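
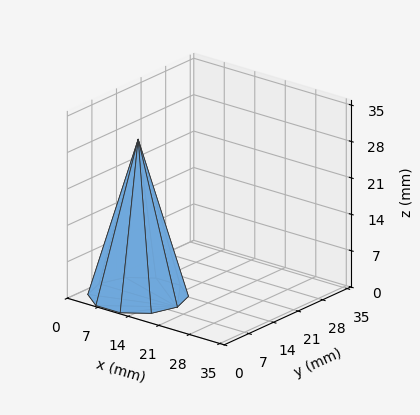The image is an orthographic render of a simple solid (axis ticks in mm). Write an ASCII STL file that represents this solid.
Reading the render: the shape is a regular 10-sided pyramid, base circumscribed radius ≈ 9 mm, apex at z ≈ 30 mm (dimensions read to the nearest mm from the axis ticks). For the STL, each face is triangulated and given an outward normal.

solid part
  facet normal 0.0000 0.0000 -1.0000
    outer loop
      vertex 11.781 17.560 0.000
      vertex 16.281 14.290 0.000
      vertex 18.000 9.000 0.000
    endloop
  endfacet
  facet normal 0.0000 0.0000 -1.0000
    outer loop
      vertex 6.219 17.560 0.000
      vertex 11.781 17.560 0.000
      vertex 18.000 9.000 0.000
    endloop
  endfacet
  facet normal 0.0000 0.0000 -1.0000
    outer loop
      vertex 1.719 14.290 0.000
      vertex 6.219 17.560 0.000
      vertex 18.000 9.000 0.000
    endloop
  endfacet
  facet normal 0.0000 0.0000 -1.0000
    outer loop
      vertex 0.000 9.000 0.000
      vertex 1.719 14.290 0.000
      vertex 18.000 9.000 0.000
    endloop
  endfacet
  facet normal 0.0000 0.0000 -1.0000
    outer loop
      vertex 1.719 3.710 0.000
      vertex 0.000 9.000 0.000
      vertex 18.000 9.000 0.000
    endloop
  endfacet
  facet normal 0.0000 0.0000 -1.0000
    outer loop
      vertex 6.219 0.440 0.000
      vertex 1.719 3.710 0.000
      vertex 18.000 9.000 0.000
    endloop
  endfacet
  facet normal 0.0000 0.0000 -1.0000
    outer loop
      vertex 11.781 0.440 0.000
      vertex 6.219 0.440 0.000
      vertex 18.000 9.000 0.000
    endloop
  endfacet
  facet normal 0.0000 0.0000 -1.0000
    outer loop
      vertex 16.281 3.710 0.000
      vertex 11.781 0.440 0.000
      vertex 18.000 9.000 0.000
    endloop
  endfacet
  facet normal 0.9146 0.2972 0.2744
    outer loop
      vertex 18.000 9.000 0.000
      vertex 16.281 14.290 0.000
      vertex 9.000 9.000 30.000
    endloop
  endfacet
  facet normal 0.5653 0.7779 0.2744
    outer loop
      vertex 16.281 14.290 0.000
      vertex 11.781 17.560 0.000
      vertex 9.000 9.000 30.000
    endloop
  endfacet
  facet normal 0.0000 0.9616 0.2744
    outer loop
      vertex 11.781 17.560 0.000
      vertex 6.219 17.560 0.000
      vertex 9.000 9.000 30.000
    endloop
  endfacet
  facet normal -0.5653 0.7779 0.2744
    outer loop
      vertex 6.219 17.560 0.000
      vertex 1.719 14.290 0.000
      vertex 9.000 9.000 30.000
    endloop
  endfacet
  facet normal -0.9146 0.2972 0.2744
    outer loop
      vertex 1.719 14.290 0.000
      vertex 0.000 9.000 0.000
      vertex 9.000 9.000 30.000
    endloop
  endfacet
  facet normal -0.9146 -0.2972 0.2744
    outer loop
      vertex 0.000 9.000 0.000
      vertex 1.719 3.710 0.000
      vertex 9.000 9.000 30.000
    endloop
  endfacet
  facet normal -0.5653 -0.7779 0.2744
    outer loop
      vertex 1.719 3.710 0.000
      vertex 6.219 0.440 0.000
      vertex 9.000 9.000 30.000
    endloop
  endfacet
  facet normal 0.0000 -0.9616 0.2744
    outer loop
      vertex 6.219 0.440 0.000
      vertex 11.781 0.440 0.000
      vertex 9.000 9.000 30.000
    endloop
  endfacet
  facet normal 0.5653 -0.7779 0.2744
    outer loop
      vertex 11.781 0.440 0.000
      vertex 16.281 3.710 0.000
      vertex 9.000 9.000 30.000
    endloop
  endfacet
  facet normal 0.9146 -0.2972 0.2744
    outer loop
      vertex 16.281 3.710 0.000
      vertex 18.000 9.000 0.000
      vertex 9.000 9.000 30.000
    endloop
  endfacet
endsolid part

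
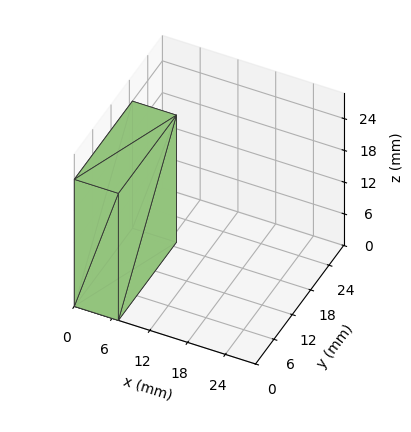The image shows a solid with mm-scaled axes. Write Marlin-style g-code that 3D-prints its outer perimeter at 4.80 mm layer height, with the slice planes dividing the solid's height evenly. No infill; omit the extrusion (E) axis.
Reading the render: the shape is a rectangular box, roughly 7 × 19 mm footprint and 24 mm tall (dimensions read to the nearest mm from the axis ticks). For the g-code, the solid's height is divided into equal slices at the stated Δz and each level perimeter traced with G1 moves after a G0 lift.

; perimeter-only toolpath
G21 ; units = mm
G90 ; absolute positioning
G28 ; home
; layer 1
G0 Z4.80
G0 X0.00 Y0.00
G1 X7.00 Y0.00
G1 X7.00 Y19.00
G1 X0.00 Y19.00
G1 X0.00 Y0.00
; layer 2
G0 Z9.60
G0 X0.00 Y0.00
G1 X7.00 Y0.00
G1 X7.00 Y19.00
G1 X0.00 Y19.00
G1 X0.00 Y0.00
; layer 3
G0 Z14.40
G0 X0.00 Y0.00
G1 X7.00 Y0.00
G1 X7.00 Y19.00
G1 X0.00 Y19.00
G1 X0.00 Y0.00
; layer 4
G0 Z19.20
G0 X0.00 Y0.00
G1 X7.00 Y0.00
G1 X7.00 Y19.00
G1 X0.00 Y19.00
G1 X0.00 Y0.00
; layer 5
G0 Z24.00
G0 X0.00 Y0.00
G1 X7.00 Y0.00
G1 X7.00 Y19.00
G1 X0.00 Y19.00
G1 X0.00 Y0.00
M2 ; end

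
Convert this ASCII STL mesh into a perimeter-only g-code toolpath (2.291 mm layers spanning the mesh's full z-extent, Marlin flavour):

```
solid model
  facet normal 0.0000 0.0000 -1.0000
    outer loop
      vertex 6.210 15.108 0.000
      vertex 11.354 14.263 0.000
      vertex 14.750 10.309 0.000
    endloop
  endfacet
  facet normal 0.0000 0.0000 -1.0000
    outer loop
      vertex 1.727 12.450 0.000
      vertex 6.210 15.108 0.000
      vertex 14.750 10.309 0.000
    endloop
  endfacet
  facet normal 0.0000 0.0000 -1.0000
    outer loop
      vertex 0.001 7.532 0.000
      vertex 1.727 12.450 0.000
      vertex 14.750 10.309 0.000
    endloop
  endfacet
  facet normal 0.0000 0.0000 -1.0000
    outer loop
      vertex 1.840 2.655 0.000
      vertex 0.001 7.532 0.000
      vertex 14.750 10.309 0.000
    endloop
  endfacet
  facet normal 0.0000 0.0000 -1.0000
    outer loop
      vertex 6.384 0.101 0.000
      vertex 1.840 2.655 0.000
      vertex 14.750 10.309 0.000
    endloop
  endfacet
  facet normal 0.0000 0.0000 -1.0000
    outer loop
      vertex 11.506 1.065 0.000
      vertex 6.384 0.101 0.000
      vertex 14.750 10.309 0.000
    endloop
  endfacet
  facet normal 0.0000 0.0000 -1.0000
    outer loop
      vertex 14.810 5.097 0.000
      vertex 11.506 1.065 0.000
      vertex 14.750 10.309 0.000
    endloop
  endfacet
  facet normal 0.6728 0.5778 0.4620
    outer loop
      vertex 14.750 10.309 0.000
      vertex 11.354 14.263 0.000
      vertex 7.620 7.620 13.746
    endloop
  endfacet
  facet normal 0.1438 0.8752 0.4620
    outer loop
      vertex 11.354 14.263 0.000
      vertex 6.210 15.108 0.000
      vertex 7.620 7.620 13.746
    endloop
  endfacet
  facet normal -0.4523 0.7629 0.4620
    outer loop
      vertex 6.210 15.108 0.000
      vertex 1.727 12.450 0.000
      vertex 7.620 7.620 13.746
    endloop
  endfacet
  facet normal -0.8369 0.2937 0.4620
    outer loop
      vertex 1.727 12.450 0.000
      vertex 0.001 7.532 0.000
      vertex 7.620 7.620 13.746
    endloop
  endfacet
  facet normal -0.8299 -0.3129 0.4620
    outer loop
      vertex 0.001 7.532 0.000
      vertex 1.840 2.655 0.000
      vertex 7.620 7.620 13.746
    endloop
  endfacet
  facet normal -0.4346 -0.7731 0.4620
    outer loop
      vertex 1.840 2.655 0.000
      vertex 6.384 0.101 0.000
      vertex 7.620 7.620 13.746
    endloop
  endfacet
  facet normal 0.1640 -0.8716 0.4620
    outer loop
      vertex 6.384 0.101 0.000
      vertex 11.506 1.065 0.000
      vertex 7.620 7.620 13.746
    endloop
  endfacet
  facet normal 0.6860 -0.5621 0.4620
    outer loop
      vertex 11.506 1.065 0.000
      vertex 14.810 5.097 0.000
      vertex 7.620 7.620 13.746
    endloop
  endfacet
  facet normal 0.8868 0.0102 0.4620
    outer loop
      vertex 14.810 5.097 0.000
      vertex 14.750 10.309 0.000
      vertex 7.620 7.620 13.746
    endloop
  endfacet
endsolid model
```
; perimeter-only toolpath
G21 ; units = mm
G90 ; absolute positioning
G28 ; home
; layer 1
G0 Z2.291
G0 X13.562 Y9.861
G1 X10.732 Y13.156
G1 X6.445 Y13.860
G1 X2.709 Y11.645
G1 X1.271 Y7.547
G1 X2.803 Y3.482
G1 X6.590 Y1.354
G1 X10.858 Y2.157
G1 X13.612 Y5.518
G1 X13.562 Y9.861
; layer 2
G0 Z4.582
G0 X12.373 Y9.413
G1 X10.109 Y12.049
G1 X6.680 Y12.612
G1 X3.691 Y10.840
G1 X2.541 Y7.561
G1 X3.767 Y4.310
G1 X6.796 Y2.607
G1 X10.211 Y3.250
G1 X12.413 Y5.938
G1 X12.373 Y9.413
; layer 3
G0 Z6.873
G0 X11.185 Y8.964
G1 X9.487 Y10.941
G1 X6.915 Y11.364
G1 X4.673 Y10.035
G1 X3.811 Y7.576
G1 X4.730 Y5.138
G1 X7.002 Y3.861
G1 X9.563 Y4.343
G1 X11.215 Y6.359
G1 X11.185 Y8.964
; layer 4
G0 Z9.164
G0 X9.997 Y8.516
G1 X8.865 Y9.834
G1 X7.150 Y10.116
G1 X5.656 Y9.230
G1 X5.080 Y7.591
G1 X5.693 Y5.965
G1 X7.208 Y5.114
G1 X8.915 Y5.435
G1 X10.017 Y6.779
G1 X9.997 Y8.516
; layer 5
G0 Z11.455
G0 X8.808 Y8.068
G1 X8.242 Y8.727
G1 X7.385 Y8.868
G1 X6.638 Y8.425
G1 X6.350 Y7.605
G1 X6.657 Y6.792
G1 X7.414 Y6.367
G1 X8.268 Y6.527
G1 X8.818 Y7.200
G1 X8.808 Y8.068
M2 ; end

The solid is a regular 9-sided pyramid, base circumscribed radius ≈ 7.62 mm, apex at z ≈ 13.7 mm. Slicing at Δz = 2.291 mm — 6 equal slices spanning the solid's height, so layer i sits at z = i·h/6 — gives 5 non-empty perimeters. Each is a 9-segment closed polygon; G0 lifts to the layer z and rapids to the start vertex, then G1 traces the edges. The cross-section shrinks linearly with z (the slice at the apex is degenerate and omitted).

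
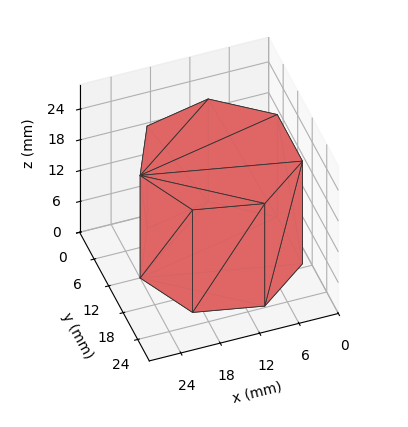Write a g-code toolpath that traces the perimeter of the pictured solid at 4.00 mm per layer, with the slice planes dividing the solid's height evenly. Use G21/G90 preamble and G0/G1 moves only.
Reading the render: the shape is a regular 7-sided prism (a cylinder approximated with 7 flat sides), circumscribed radius ≈ 12 mm, height ≈ 20 mm (dimensions read to the nearest mm from the axis ticks). For the g-code, the solid's height is divided into equal slices at the stated Δz and each level perimeter traced with G1 moves after a G0 lift.

; perimeter-only toolpath
G21 ; units = mm
G90 ; absolute positioning
G28 ; home
; layer 1
G0 Z4.00
G0 X24.00 Y12.00
G1 X19.48 Y21.38
G1 X9.33 Y23.70
G1 X1.19 Y17.21
G1 X1.19 Y6.79
G1 X9.33 Y0.30
G1 X19.48 Y2.62
G1 X24.00 Y12.00
; layer 2
G0 Z8.00
G0 X24.00 Y12.00
G1 X19.48 Y21.38
G1 X9.33 Y23.70
G1 X1.19 Y17.21
G1 X1.19 Y6.79
G1 X9.33 Y0.30
G1 X19.48 Y2.62
G1 X24.00 Y12.00
; layer 3
G0 Z12.00
G0 X24.00 Y12.00
G1 X19.48 Y21.38
G1 X9.33 Y23.70
G1 X1.19 Y17.21
G1 X1.19 Y6.79
G1 X9.33 Y0.30
G1 X19.48 Y2.62
G1 X24.00 Y12.00
; layer 4
G0 Z16.00
G0 X24.00 Y12.00
G1 X19.48 Y21.38
G1 X9.33 Y23.70
G1 X1.19 Y17.21
G1 X1.19 Y6.79
G1 X9.33 Y0.30
G1 X19.48 Y2.62
G1 X24.00 Y12.00
; layer 5
G0 Z20.00
G0 X24.00 Y12.00
G1 X19.48 Y21.38
G1 X9.33 Y23.70
G1 X1.19 Y17.21
G1 X1.19 Y6.79
G1 X9.33 Y0.30
G1 X19.48 Y2.62
G1 X24.00 Y12.00
M2 ; end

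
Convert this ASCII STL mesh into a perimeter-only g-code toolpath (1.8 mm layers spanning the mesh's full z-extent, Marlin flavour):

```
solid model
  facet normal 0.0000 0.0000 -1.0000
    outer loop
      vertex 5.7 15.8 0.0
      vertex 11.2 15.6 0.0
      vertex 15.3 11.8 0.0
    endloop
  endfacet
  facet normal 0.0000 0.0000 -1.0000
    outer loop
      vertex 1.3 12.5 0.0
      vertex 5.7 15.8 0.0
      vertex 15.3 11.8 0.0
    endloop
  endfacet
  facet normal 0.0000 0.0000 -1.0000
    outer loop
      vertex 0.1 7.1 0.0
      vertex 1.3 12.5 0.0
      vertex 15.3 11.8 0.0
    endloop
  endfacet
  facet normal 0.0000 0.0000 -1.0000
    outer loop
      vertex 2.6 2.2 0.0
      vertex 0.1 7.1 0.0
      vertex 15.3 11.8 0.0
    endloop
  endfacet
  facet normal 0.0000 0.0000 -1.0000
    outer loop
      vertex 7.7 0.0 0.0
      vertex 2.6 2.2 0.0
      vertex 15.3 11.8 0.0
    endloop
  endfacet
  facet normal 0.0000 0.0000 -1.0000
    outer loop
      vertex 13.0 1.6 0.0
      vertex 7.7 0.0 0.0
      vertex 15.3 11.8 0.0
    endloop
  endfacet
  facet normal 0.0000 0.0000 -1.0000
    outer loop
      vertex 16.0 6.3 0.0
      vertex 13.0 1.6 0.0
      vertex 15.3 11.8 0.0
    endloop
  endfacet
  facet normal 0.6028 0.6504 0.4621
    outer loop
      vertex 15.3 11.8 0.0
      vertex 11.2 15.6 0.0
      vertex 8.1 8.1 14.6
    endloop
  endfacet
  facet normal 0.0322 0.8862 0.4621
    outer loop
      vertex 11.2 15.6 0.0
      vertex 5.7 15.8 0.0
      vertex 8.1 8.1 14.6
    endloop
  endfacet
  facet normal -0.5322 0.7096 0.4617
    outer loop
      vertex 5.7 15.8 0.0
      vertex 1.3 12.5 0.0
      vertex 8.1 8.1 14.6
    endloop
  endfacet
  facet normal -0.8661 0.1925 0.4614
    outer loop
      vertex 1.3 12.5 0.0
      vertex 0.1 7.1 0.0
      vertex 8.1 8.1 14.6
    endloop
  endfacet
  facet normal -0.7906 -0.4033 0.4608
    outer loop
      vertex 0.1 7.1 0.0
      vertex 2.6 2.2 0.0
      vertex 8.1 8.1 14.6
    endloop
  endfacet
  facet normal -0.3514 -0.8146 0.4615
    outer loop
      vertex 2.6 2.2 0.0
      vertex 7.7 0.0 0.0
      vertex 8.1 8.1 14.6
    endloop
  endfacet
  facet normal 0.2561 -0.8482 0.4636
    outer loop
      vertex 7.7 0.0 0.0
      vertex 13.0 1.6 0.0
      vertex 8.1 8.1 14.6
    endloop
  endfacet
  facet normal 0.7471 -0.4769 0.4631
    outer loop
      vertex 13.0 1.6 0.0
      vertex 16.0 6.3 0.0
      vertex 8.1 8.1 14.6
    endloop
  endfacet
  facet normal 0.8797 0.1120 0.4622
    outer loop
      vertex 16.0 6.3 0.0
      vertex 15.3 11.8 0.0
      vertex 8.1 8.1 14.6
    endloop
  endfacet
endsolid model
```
; perimeter-only toolpath
G21 ; units = mm
G90 ; absolute positioning
G28 ; home
; layer 1
G0 Z1.8
G0 X14.4 Y11.3
G1 X10.8 Y14.7
G1 X6.0 Y14.8
G1 X2.1 Y11.9
G1 X1.1 Y7.2
G1 X3.3 Y2.9
G1 X7.8 Y1.0
G1 X12.4 Y2.4
G1 X15.0 Y6.5
G1 X14.4 Y11.3
; layer 2
G0 Z3.6
G0 X13.5 Y10.9
G1 X10.4 Y13.7
G1 X6.3 Y13.9
G1 X3.0 Y11.4
G1 X2.1 Y7.3
G1 X4.0 Y3.7
G1 X7.8 Y2.0
G1 X11.8 Y3.2
G1 X14.0 Y6.8
G1 X13.5 Y10.9
; layer 3
G0 Z5.5
G0 X12.6 Y10.4
G1 X10.0 Y12.8
G1 X6.6 Y12.9
G1 X3.8 Y10.8
G1 X3.1 Y7.5
G1 X4.7 Y4.4
G1 X7.8 Y3.0
G1 X11.2 Y4.0
G1 X13.0 Y7.0
G1 X12.6 Y10.4
; layer 4
G0 Z7.3
G0 X11.7 Y9.9
G1 X9.6 Y11.8
G1 X6.9 Y11.9
G1 X4.7 Y10.3
G1 X4.1 Y7.6
G1 X5.3 Y5.2
G1 X7.9 Y4.0
G1 X10.6 Y4.8
G1 X12.1 Y7.2
G1 X11.7 Y9.9
; layer 5
G0 Z9.1
G0 X10.8 Y9.5
G1 X9.3 Y10.9
G1 X7.2 Y11.0
G1 X5.5 Y9.8
G1 X5.1 Y7.7
G1 X6.0 Y5.9
G1 X8.0 Y5.1
G1 X9.9 Y5.7
G1 X11.1 Y7.4
G1 X10.8 Y9.5
; layer 6
G0 Z10.9
G0 X9.9 Y9.0
G1 X8.9 Y10.0
G1 X7.5 Y10.0
G1 X6.4 Y9.2
G1 X6.1 Y7.8
G1 X6.7 Y6.6
G1 X8.0 Y6.1
G1 X9.3 Y6.5
G1 X10.1 Y7.6
G1 X9.9 Y9.0
; layer 7
G0 Z12.8
G0 X9.0 Y8.6
G1 X8.5 Y9.0
G1 X7.8 Y9.1
G1 X7.2 Y8.6
G1 X7.1 Y8.0
G1 X7.4 Y7.4
G1 X8.0 Y7.1
G1 X8.7 Y7.3
G1 X9.1 Y7.9
G1 X9.0 Y8.6
M2 ; end

The solid is a regular 9-sided pyramid, base circumscribed radius ≈ 8.1 mm, apex at z ≈ 14.6 mm. Slicing at Δz = 1.8 mm — 8 equal slices spanning the solid's height, so layer i sits at z = i·h/8 — gives 7 non-empty perimeters. Each is a 9-segment closed polygon; G0 lifts to the layer z and rapids to the start vertex, then G1 traces the edges. The cross-section shrinks linearly with z (the slice at the apex is degenerate and omitted).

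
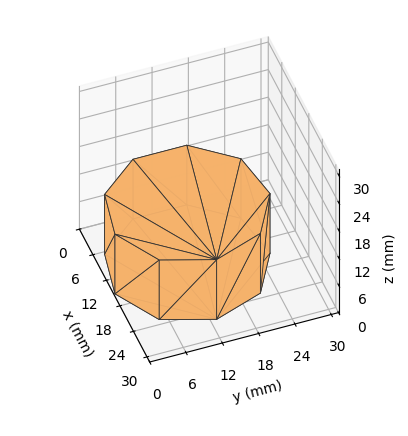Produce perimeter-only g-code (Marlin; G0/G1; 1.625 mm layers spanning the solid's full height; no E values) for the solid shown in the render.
Reading the render: the shape is a regular 9-sided prism (a cylinder approximated with 9 flat sides), circumscribed radius ≈ 13 mm, height ≈ 13 mm (dimensions read to the nearest mm from the axis ticks). For the g-code, the solid's height is divided into equal slices at the stated Δz and each level perimeter traced with G1 moves after a G0 lift.

; perimeter-only toolpath
G21 ; units = mm
G90 ; absolute positioning
G28 ; home
; layer 1
G0 Z1.625
G0 X26.000 Y13.000
G1 X22.959 Y21.356
G1 X15.257 Y25.803
G1 X6.500 Y24.258
G1 X0.784 Y17.446
G1 X0.784 Y8.554
G1 X6.500 Y1.742
G1 X15.257 Y0.197
G1 X22.959 Y4.644
G1 X26.000 Y13.000
; layer 2
G0 Z3.250
G0 X26.000 Y13.000
G1 X22.959 Y21.356
G1 X15.257 Y25.803
G1 X6.500 Y24.258
G1 X0.784 Y17.446
G1 X0.784 Y8.554
G1 X6.500 Y1.742
G1 X15.257 Y0.197
G1 X22.959 Y4.644
G1 X26.000 Y13.000
; layer 3
G0 Z4.875
G0 X26.000 Y13.000
G1 X22.959 Y21.356
G1 X15.257 Y25.803
G1 X6.500 Y24.258
G1 X0.784 Y17.446
G1 X0.784 Y8.554
G1 X6.500 Y1.742
G1 X15.257 Y0.197
G1 X22.959 Y4.644
G1 X26.000 Y13.000
; layer 4
G0 Z6.500
G0 X26.000 Y13.000
G1 X22.959 Y21.356
G1 X15.257 Y25.803
G1 X6.500 Y24.258
G1 X0.784 Y17.446
G1 X0.784 Y8.554
G1 X6.500 Y1.742
G1 X15.257 Y0.197
G1 X22.959 Y4.644
G1 X26.000 Y13.000
; layer 5
G0 Z8.125
G0 X26.000 Y13.000
G1 X22.959 Y21.356
G1 X15.257 Y25.803
G1 X6.500 Y24.258
G1 X0.784 Y17.446
G1 X0.784 Y8.554
G1 X6.500 Y1.742
G1 X15.257 Y0.197
G1 X22.959 Y4.644
G1 X26.000 Y13.000
; layer 6
G0 Z9.750
G0 X26.000 Y13.000
G1 X22.959 Y21.356
G1 X15.257 Y25.803
G1 X6.500 Y24.258
G1 X0.784 Y17.446
G1 X0.784 Y8.554
G1 X6.500 Y1.742
G1 X15.257 Y0.197
G1 X22.959 Y4.644
G1 X26.000 Y13.000
; layer 7
G0 Z11.375
G0 X26.000 Y13.000
G1 X22.959 Y21.356
G1 X15.257 Y25.803
G1 X6.500 Y24.258
G1 X0.784 Y17.446
G1 X0.784 Y8.554
G1 X6.500 Y1.742
G1 X15.257 Y0.197
G1 X22.959 Y4.644
G1 X26.000 Y13.000
; layer 8
G0 Z13.000
G0 X26.000 Y13.000
G1 X22.959 Y21.356
G1 X15.257 Y25.803
G1 X6.500 Y24.258
G1 X0.784 Y17.446
G1 X0.784 Y8.554
G1 X6.500 Y1.742
G1 X15.257 Y0.197
G1 X22.959 Y4.644
G1 X26.000 Y13.000
M2 ; end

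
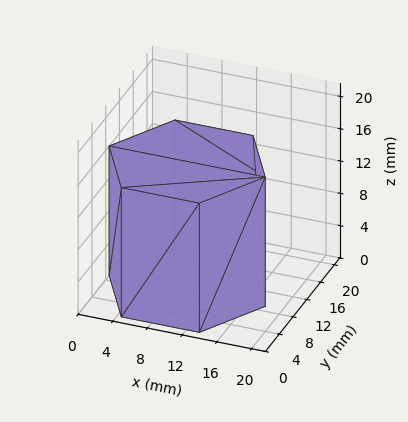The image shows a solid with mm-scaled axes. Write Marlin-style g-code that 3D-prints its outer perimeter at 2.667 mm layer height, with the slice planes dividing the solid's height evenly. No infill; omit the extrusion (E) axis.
Reading the render: the shape is a regular 6-sided prism (a cylinder approximated with 6 flat sides), circumscribed radius ≈ 9 mm, height ≈ 16 mm (dimensions read to the nearest mm from the axis ticks). For the g-code, the solid's height is divided into equal slices at the stated Δz and each level perimeter traced with G1 moves after a G0 lift.

; perimeter-only toolpath
G21 ; units = mm
G90 ; absolute positioning
G28 ; home
; layer 1
G0 Z2.667
G0 X18.000 Y9.000
G1 X13.500 Y16.794
G1 X4.500 Y16.794
G1 X0.000 Y9.000
G1 X4.500 Y1.206
G1 X13.500 Y1.206
G1 X18.000 Y9.000
; layer 2
G0 Z5.333
G0 X18.000 Y9.000
G1 X13.500 Y16.794
G1 X4.500 Y16.794
G1 X0.000 Y9.000
G1 X4.500 Y1.206
G1 X13.500 Y1.206
G1 X18.000 Y9.000
; layer 3
G0 Z8.000
G0 X18.000 Y9.000
G1 X13.500 Y16.794
G1 X4.500 Y16.794
G1 X0.000 Y9.000
G1 X4.500 Y1.206
G1 X13.500 Y1.206
G1 X18.000 Y9.000
; layer 4
G0 Z10.667
G0 X18.000 Y9.000
G1 X13.500 Y16.794
G1 X4.500 Y16.794
G1 X0.000 Y9.000
G1 X4.500 Y1.206
G1 X13.500 Y1.206
G1 X18.000 Y9.000
; layer 5
G0 Z13.333
G0 X18.000 Y9.000
G1 X13.500 Y16.794
G1 X4.500 Y16.794
G1 X0.000 Y9.000
G1 X4.500 Y1.206
G1 X13.500 Y1.206
G1 X18.000 Y9.000
; layer 6
G0 Z16.000
G0 X18.000 Y9.000
G1 X13.500 Y16.794
G1 X4.500 Y16.794
G1 X0.000 Y9.000
G1 X4.500 Y1.206
G1 X13.500 Y1.206
G1 X18.000 Y9.000
M2 ; end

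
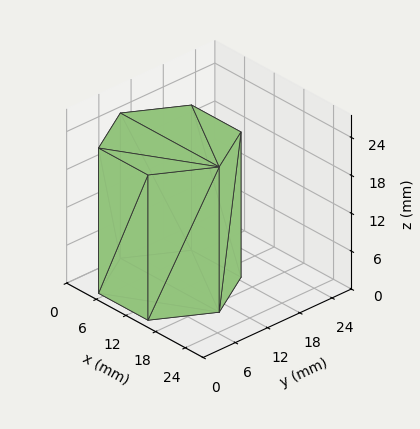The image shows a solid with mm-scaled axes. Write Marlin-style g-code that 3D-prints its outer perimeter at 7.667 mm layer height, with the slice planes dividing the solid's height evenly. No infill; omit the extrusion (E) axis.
Reading the render: the shape is a regular 6-sided prism (a cylinder approximated with 6 flat sides), circumscribed radius ≈ 10 mm, height ≈ 23 mm (dimensions read to the nearest mm from the axis ticks). For the g-code, the solid's height is divided into equal slices at the stated Δz and each level perimeter traced with G1 moves after a G0 lift.

; perimeter-only toolpath
G21 ; units = mm
G90 ; absolute positioning
G28 ; home
; layer 1
G0 Z7.667
G0 X20.000 Y10.000
G1 X15.000 Y18.660
G1 X5.000 Y18.660
G1 X0.000 Y10.000
G1 X5.000 Y1.340
G1 X15.000 Y1.340
G1 X20.000 Y10.000
; layer 2
G0 Z15.333
G0 X20.000 Y10.000
G1 X15.000 Y18.660
G1 X5.000 Y18.660
G1 X0.000 Y10.000
G1 X5.000 Y1.340
G1 X15.000 Y1.340
G1 X20.000 Y10.000
; layer 3
G0 Z23.000
G0 X20.000 Y10.000
G1 X15.000 Y18.660
G1 X5.000 Y18.660
G1 X0.000 Y10.000
G1 X5.000 Y1.340
G1 X15.000 Y1.340
G1 X20.000 Y10.000
M2 ; end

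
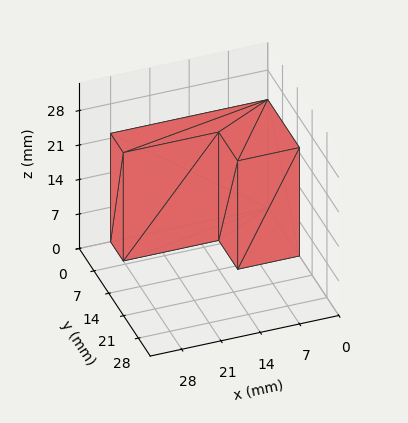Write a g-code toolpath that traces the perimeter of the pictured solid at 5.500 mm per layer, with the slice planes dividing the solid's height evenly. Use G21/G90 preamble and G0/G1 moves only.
Reading the render: the shape is an L-shaped prism: outer 28 × 15 mm, arm thicknesses ≈ 6 mm (horizontal) and 11 mm (vertical), extruded 22 mm in z (dimensions read to the nearest mm from the axis ticks). For the g-code, the solid's height is divided into equal slices at the stated Δz and each level perimeter traced with G1 moves after a G0 lift.

; perimeter-only toolpath
G21 ; units = mm
G90 ; absolute positioning
G28 ; home
; layer 1
G0 Z5.500
G0 X0.000 Y0.000
G1 X28.000 Y0.000
G1 X28.000 Y6.000
G1 X11.000 Y6.000
G1 X11.000 Y15.000
G1 X0.000 Y15.000
G1 X0.000 Y0.000
; layer 2
G0 Z11.000
G0 X0.000 Y0.000
G1 X28.000 Y0.000
G1 X28.000 Y6.000
G1 X11.000 Y6.000
G1 X11.000 Y15.000
G1 X0.000 Y15.000
G1 X0.000 Y0.000
; layer 3
G0 Z16.500
G0 X0.000 Y0.000
G1 X28.000 Y0.000
G1 X28.000 Y6.000
G1 X11.000 Y6.000
G1 X11.000 Y15.000
G1 X0.000 Y15.000
G1 X0.000 Y0.000
; layer 4
G0 Z22.000
G0 X0.000 Y0.000
G1 X28.000 Y0.000
G1 X28.000 Y6.000
G1 X11.000 Y6.000
G1 X11.000 Y15.000
G1 X0.000 Y15.000
G1 X0.000 Y0.000
M2 ; end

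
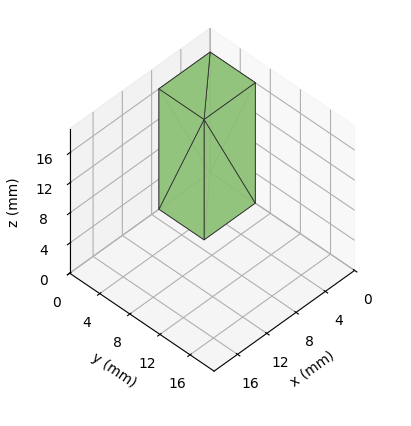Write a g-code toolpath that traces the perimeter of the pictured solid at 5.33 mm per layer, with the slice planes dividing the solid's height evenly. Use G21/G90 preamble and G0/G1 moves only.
Reading the render: the shape is a rectangular box, roughly 7 × 6 mm footprint and 16 mm tall (dimensions read to the nearest mm from the axis ticks). For the g-code, the solid's height is divided into equal slices at the stated Δz and each level perimeter traced with G1 moves after a G0 lift.

; perimeter-only toolpath
G21 ; units = mm
G90 ; absolute positioning
G28 ; home
; layer 1
G0 Z5.33
G0 X0.00 Y0.00
G1 X7.00 Y0.00
G1 X7.00 Y6.00
G1 X0.00 Y6.00
G1 X0.00 Y0.00
; layer 2
G0 Z10.67
G0 X0.00 Y0.00
G1 X7.00 Y0.00
G1 X7.00 Y6.00
G1 X0.00 Y6.00
G1 X0.00 Y0.00
; layer 3
G0 Z16.00
G0 X0.00 Y0.00
G1 X7.00 Y0.00
G1 X7.00 Y6.00
G1 X0.00 Y6.00
G1 X0.00 Y0.00
M2 ; end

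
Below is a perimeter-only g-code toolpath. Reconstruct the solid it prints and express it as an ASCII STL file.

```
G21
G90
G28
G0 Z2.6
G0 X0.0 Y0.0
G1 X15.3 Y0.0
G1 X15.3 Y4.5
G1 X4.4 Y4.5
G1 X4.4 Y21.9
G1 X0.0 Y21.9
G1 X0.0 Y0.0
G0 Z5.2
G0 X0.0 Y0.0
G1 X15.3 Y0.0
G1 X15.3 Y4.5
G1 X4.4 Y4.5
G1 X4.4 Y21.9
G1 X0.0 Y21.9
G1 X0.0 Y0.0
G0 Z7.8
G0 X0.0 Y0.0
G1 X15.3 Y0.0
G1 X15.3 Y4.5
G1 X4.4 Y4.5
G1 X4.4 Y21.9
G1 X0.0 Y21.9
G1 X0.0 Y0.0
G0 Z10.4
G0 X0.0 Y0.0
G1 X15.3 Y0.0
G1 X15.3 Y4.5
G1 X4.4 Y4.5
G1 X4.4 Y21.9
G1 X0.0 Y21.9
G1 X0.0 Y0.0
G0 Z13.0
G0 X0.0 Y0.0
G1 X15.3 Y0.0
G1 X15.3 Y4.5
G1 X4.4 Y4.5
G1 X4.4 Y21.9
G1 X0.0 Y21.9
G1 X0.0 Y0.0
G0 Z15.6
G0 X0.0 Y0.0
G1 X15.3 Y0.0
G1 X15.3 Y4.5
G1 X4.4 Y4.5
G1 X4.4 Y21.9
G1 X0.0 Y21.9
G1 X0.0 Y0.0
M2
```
solid part
  facet normal 0.0000 0.0000 -1.0000
    outer loop
      vertex 15.3 4.5 0.0
      vertex 15.3 0.0 0.0
      vertex 0.0 0.0 0.0
    endloop
  endfacet
  facet normal 0.0000 0.0000 -1.0000
    outer loop
      vertex 4.4 4.5 0.0
      vertex 15.3 4.5 0.0
      vertex 0.0 0.0 0.0
    endloop
  endfacet
  facet normal 0.0000 0.0000 -1.0000
    outer loop
      vertex 4.4 21.9 0.0
      vertex 4.4 4.5 0.0
      vertex 0.0 0.0 0.0
    endloop
  endfacet
  facet normal 0.0000 0.0000 -1.0000
    outer loop
      vertex 0.0 21.9 0.0
      vertex 4.4 21.9 0.0
      vertex 0.0 0.0 0.0
    endloop
  endfacet
  facet normal 0.0000 0.0000 1.0000
    outer loop
      vertex 0.0 0.0 15.6
      vertex 15.3 0.0 15.6
      vertex 15.3 4.5 15.6
    endloop
  endfacet
  facet normal 0.0000 0.0000 1.0000
    outer loop
      vertex 0.0 0.0 15.6
      vertex 15.3 4.5 15.6
      vertex 4.4 4.5 15.6
    endloop
  endfacet
  facet normal 0.0000 0.0000 1.0000
    outer loop
      vertex 0.0 0.0 15.6
      vertex 4.4 4.5 15.6
      vertex 4.4 21.9 15.6
    endloop
  endfacet
  facet normal 0.0000 0.0000 1.0000
    outer loop
      vertex 0.0 0.0 15.6
      vertex 4.4 21.9 15.6
      vertex 0.0 21.9 15.6
    endloop
  endfacet
  facet normal 0.0000 -1.0000 0.0000
    outer loop
      vertex 0.0 0.0 0.0
      vertex 15.3 0.0 0.0
      vertex 15.3 0.0 15.6
    endloop
  endfacet
  facet normal 0.0000 -1.0000 0.0000
    outer loop
      vertex 0.0 0.0 0.0
      vertex 15.3 0.0 15.6
      vertex 0.0 0.0 15.6
    endloop
  endfacet
  facet normal 1.0000 0.0000 0.0000
    outer loop
      vertex 15.3 0.0 0.0
      vertex 15.3 4.5 0.0
      vertex 15.3 4.5 15.6
    endloop
  endfacet
  facet normal 1.0000 0.0000 0.0000
    outer loop
      vertex 15.3 0.0 0.0
      vertex 15.3 4.5 15.6
      vertex 15.3 0.0 15.6
    endloop
  endfacet
  facet normal 0.0000 1.0000 0.0000
    outer loop
      vertex 15.3 4.5 0.0
      vertex 4.4 4.5 0.0
      vertex 4.4 4.5 15.6
    endloop
  endfacet
  facet normal 0.0000 1.0000 0.0000
    outer loop
      vertex 15.3 4.5 0.0
      vertex 4.4 4.5 15.6
      vertex 15.3 4.5 15.6
    endloop
  endfacet
  facet normal 1.0000 0.0000 0.0000
    outer loop
      vertex 4.4 4.5 0.0
      vertex 4.4 21.9 0.0
      vertex 4.4 21.9 15.6
    endloop
  endfacet
  facet normal 1.0000 0.0000 0.0000
    outer loop
      vertex 4.4 4.5 0.0
      vertex 4.4 21.9 15.6
      vertex 4.4 4.5 15.6
    endloop
  endfacet
  facet normal 0.0000 1.0000 0.0000
    outer loop
      vertex 4.4 21.9 0.0
      vertex 0.0 21.9 0.0
      vertex 0.0 21.9 15.6
    endloop
  endfacet
  facet normal 0.0000 1.0000 0.0000
    outer loop
      vertex 4.4 21.9 0.0
      vertex 0.0 21.9 15.6
      vertex 4.4 21.9 15.6
    endloop
  endfacet
  facet normal -1.0000 0.0000 0.0000
    outer loop
      vertex 0.0 21.9 0.0
      vertex 0.0 0.0 0.0
      vertex 0.0 0.0 15.6
    endloop
  endfacet
  facet normal -1.0000 0.0000 0.0000
    outer loop
      vertex 0.0 21.9 0.0
      vertex 0.0 0.0 15.6
      vertex 0.0 21.9 15.6
    endloop
  endfacet
endsolid part

The G0 Z moves step by Δz≈2.6 mm. Every layer's G1 loop is the same polygon, so the solid is a straight extrusion of it from z=0 to z≈15.6. Closing with flat bottom and top caps and triangulating gives 20 facets — an L-shaped prism: outer 15.3 × 21.9 mm, arm thicknesses ≈ 4.5 mm (horizontal) and 4.4 mm (vertical), extruded 15.6 mm in z.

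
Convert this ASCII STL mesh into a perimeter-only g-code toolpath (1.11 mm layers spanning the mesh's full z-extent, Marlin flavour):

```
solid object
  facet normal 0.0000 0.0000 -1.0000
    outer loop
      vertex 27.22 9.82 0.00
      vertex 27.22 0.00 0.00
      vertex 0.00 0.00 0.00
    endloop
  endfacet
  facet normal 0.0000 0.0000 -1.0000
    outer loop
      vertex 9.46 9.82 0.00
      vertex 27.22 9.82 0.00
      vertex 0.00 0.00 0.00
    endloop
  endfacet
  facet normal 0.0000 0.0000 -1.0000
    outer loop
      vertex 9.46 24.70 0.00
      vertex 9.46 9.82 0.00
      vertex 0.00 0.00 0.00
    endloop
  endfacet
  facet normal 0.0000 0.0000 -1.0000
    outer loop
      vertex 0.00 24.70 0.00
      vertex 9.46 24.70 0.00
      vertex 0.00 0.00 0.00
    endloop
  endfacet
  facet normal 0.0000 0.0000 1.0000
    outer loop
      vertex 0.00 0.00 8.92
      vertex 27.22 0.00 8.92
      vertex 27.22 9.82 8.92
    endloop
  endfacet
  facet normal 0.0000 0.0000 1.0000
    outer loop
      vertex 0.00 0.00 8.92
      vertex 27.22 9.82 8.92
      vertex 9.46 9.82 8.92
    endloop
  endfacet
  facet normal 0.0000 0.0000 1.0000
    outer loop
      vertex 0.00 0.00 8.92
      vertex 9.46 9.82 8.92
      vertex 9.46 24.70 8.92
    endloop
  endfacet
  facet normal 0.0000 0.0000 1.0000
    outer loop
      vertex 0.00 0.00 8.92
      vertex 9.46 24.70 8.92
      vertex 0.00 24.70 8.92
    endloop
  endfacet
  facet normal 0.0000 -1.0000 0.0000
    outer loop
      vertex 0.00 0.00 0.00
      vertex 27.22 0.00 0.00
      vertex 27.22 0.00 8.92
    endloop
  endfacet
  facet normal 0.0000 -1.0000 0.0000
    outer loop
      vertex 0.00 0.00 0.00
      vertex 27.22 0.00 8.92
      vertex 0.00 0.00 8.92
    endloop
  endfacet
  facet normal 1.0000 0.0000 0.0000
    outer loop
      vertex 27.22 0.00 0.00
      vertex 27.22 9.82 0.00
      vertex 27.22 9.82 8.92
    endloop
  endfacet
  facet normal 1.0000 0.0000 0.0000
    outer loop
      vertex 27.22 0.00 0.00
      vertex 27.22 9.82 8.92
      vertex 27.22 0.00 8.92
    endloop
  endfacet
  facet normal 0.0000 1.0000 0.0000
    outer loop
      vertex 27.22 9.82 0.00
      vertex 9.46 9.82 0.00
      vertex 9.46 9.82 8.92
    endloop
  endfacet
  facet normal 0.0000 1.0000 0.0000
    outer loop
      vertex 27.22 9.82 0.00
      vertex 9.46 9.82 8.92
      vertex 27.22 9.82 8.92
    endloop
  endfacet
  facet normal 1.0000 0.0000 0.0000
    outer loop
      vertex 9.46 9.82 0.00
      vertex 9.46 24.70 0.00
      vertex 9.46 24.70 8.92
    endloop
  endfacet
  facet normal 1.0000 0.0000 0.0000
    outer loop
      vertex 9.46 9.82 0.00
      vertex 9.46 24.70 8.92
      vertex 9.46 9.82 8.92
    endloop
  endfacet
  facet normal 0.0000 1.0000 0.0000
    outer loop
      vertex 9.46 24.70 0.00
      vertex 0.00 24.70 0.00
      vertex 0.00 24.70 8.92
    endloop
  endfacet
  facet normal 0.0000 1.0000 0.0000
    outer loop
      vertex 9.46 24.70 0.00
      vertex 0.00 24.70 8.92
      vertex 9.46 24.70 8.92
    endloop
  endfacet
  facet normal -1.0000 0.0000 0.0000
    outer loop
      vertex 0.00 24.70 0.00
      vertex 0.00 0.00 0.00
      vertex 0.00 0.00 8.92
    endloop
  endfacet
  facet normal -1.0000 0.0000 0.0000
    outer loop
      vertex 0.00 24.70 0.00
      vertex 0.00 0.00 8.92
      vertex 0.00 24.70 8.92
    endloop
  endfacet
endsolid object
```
; perimeter-only toolpath
G21 ; units = mm
G90 ; absolute positioning
G28 ; home
; layer 1
G0 Z1.11
G0 X0.00 Y0.00
G1 X27.22 Y0.00
G1 X27.22 Y9.82
G1 X9.46 Y9.82
G1 X9.46 Y24.70
G1 X0.00 Y24.70
G1 X0.00 Y0.00
; layer 2
G0 Z2.23
G0 X0.00 Y0.00
G1 X27.22 Y0.00
G1 X27.22 Y9.82
G1 X9.46 Y9.82
G1 X9.46 Y24.70
G1 X0.00 Y24.70
G1 X0.00 Y0.00
; layer 3
G0 Z3.34
G0 X0.00 Y0.00
G1 X27.22 Y0.00
G1 X27.22 Y9.82
G1 X9.46 Y9.82
G1 X9.46 Y24.70
G1 X0.00 Y24.70
G1 X0.00 Y0.00
; layer 4
G0 Z4.46
G0 X0.00 Y0.00
G1 X27.22 Y0.00
G1 X27.22 Y9.82
G1 X9.46 Y9.82
G1 X9.46 Y24.70
G1 X0.00 Y24.70
G1 X0.00 Y0.00
; layer 5
G0 Z5.58
G0 X0.00 Y0.00
G1 X27.22 Y0.00
G1 X27.22 Y9.82
G1 X9.46 Y9.82
G1 X9.46 Y24.70
G1 X0.00 Y24.70
G1 X0.00 Y0.00
; layer 6
G0 Z6.69
G0 X0.00 Y0.00
G1 X27.22 Y0.00
G1 X27.22 Y9.82
G1 X9.46 Y9.82
G1 X9.46 Y24.70
G1 X0.00 Y24.70
G1 X0.00 Y0.00
; layer 7
G0 Z7.80
G0 X0.00 Y0.00
G1 X27.22 Y0.00
G1 X27.22 Y9.82
G1 X9.46 Y9.82
G1 X9.46 Y24.70
G1 X0.00 Y24.70
G1 X0.00 Y0.00
; layer 8
G0 Z8.92
G0 X0.00 Y0.00
G1 X27.22 Y0.00
G1 X27.22 Y9.82
G1 X9.46 Y9.82
G1 X9.46 Y24.70
G1 X0.00 Y24.70
G1 X0.00 Y0.00
M2 ; end

The solid is an L-shaped prism: outer 27.2 × 24.7 mm, arm thicknesses ≈ 9.82 mm (horizontal) and 9.46 mm (vertical), extruded 8.92 mm in z. Slicing at Δz = 1.11 mm — 8 equal slices spanning the solid's height, so layer i sits at z = i·h/8 — gives 8 non-empty perimeters. Each is a 6-segment closed polygon; G0 lifts to the layer z and rapids to the start vertex, then G1 traces the edges.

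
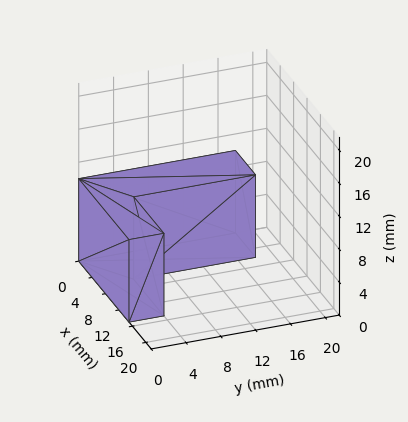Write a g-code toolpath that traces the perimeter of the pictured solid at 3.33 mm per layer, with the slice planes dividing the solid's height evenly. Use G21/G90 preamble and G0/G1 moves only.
Reading the render: the shape is an L-shaped prism: outer 15 × 18 mm, arm thicknesses ≈ 4 mm (horizontal) and 6 mm (vertical), extruded 10 mm in z (dimensions read to the nearest mm from the axis ticks). For the g-code, the solid's height is divided into equal slices at the stated Δz and each level perimeter traced with G1 moves after a G0 lift.

; perimeter-only toolpath
G21 ; units = mm
G90 ; absolute positioning
G28 ; home
; layer 1
G0 Z3.33
G0 X0.00 Y0.00
G1 X15.00 Y0.00
G1 X15.00 Y4.00
G1 X6.00 Y4.00
G1 X6.00 Y18.00
G1 X0.00 Y18.00
G1 X0.00 Y0.00
; layer 2
G0 Z6.67
G0 X0.00 Y0.00
G1 X15.00 Y0.00
G1 X15.00 Y4.00
G1 X6.00 Y4.00
G1 X6.00 Y18.00
G1 X0.00 Y18.00
G1 X0.00 Y0.00
; layer 3
G0 Z10.00
G0 X0.00 Y0.00
G1 X15.00 Y0.00
G1 X15.00 Y4.00
G1 X6.00 Y4.00
G1 X6.00 Y18.00
G1 X0.00 Y18.00
G1 X0.00 Y0.00
M2 ; end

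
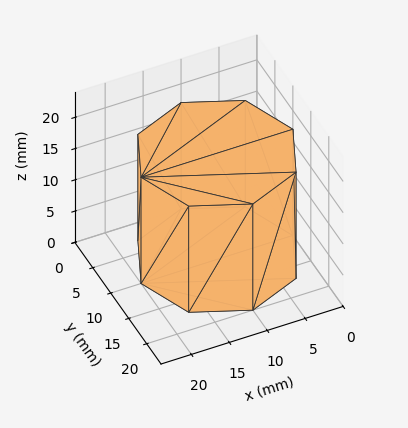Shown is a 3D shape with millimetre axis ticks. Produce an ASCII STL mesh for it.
Reading the render: the shape is a regular 8-sided prism (a cylinder approximated with 8 flat sides), circumscribed radius ≈ 10 mm, height ≈ 17 mm (dimensions read to the nearest mm from the axis ticks). For the STL, each face is triangulated and given an outward normal.

solid part
  facet normal 0.0000 0.0000 -1.0000
    outer loop
      vertex 10.000 20.000 0.000
      vertex 17.071 17.071 0.000
      vertex 20.000 10.000 0.000
    endloop
  endfacet
  facet normal 0.0000 0.0000 -1.0000
    outer loop
      vertex 2.929 17.071 0.000
      vertex 10.000 20.000 0.000
      vertex 20.000 10.000 0.000
    endloop
  endfacet
  facet normal 0.0000 0.0000 -1.0000
    outer loop
      vertex 0.000 10.000 0.000
      vertex 2.929 17.071 0.000
      vertex 20.000 10.000 0.000
    endloop
  endfacet
  facet normal 0.0000 0.0000 -1.0000
    outer loop
      vertex 2.929 2.929 0.000
      vertex 0.000 10.000 0.000
      vertex 20.000 10.000 0.000
    endloop
  endfacet
  facet normal 0.0000 0.0000 -1.0000
    outer loop
      vertex 10.000 0.000 0.000
      vertex 2.929 2.929 0.000
      vertex 20.000 10.000 0.000
    endloop
  endfacet
  facet normal 0.0000 0.0000 -1.0000
    outer loop
      vertex 17.071 2.929 0.000
      vertex 10.000 0.000 0.000
      vertex 20.000 10.000 0.000
    endloop
  endfacet
  facet normal 0.0000 0.0000 1.0000
    outer loop
      vertex 20.000 10.000 17.000
      vertex 17.071 17.071 17.000
      vertex 10.000 20.000 17.000
    endloop
  endfacet
  facet normal 0.0000 0.0000 1.0000
    outer loop
      vertex 20.000 10.000 17.000
      vertex 10.000 20.000 17.000
      vertex 2.929 17.071 17.000
    endloop
  endfacet
  facet normal 0.0000 0.0000 1.0000
    outer loop
      vertex 20.000 10.000 17.000
      vertex 2.929 17.071 17.000
      vertex 0.000 10.000 17.000
    endloop
  endfacet
  facet normal 0.0000 0.0000 1.0000
    outer loop
      vertex 20.000 10.000 17.000
      vertex 0.000 10.000 17.000
      vertex 2.929 2.929 17.000
    endloop
  endfacet
  facet normal 0.0000 0.0000 1.0000
    outer loop
      vertex 20.000 10.000 17.000
      vertex 2.929 2.929 17.000
      vertex 10.000 0.000 17.000
    endloop
  endfacet
  facet normal 0.0000 0.0000 1.0000
    outer loop
      vertex 20.000 10.000 17.000
      vertex 10.000 0.000 17.000
      vertex 17.071 2.929 17.000
    endloop
  endfacet
  facet normal 0.9239 0.3827 0.0000
    outer loop
      vertex 20.000 10.000 0.000
      vertex 17.071 17.071 0.000
      vertex 17.071 17.071 17.000
    endloop
  endfacet
  facet normal 0.9239 0.3827 0.0000
    outer loop
      vertex 20.000 10.000 0.000
      vertex 17.071 17.071 17.000
      vertex 20.000 10.000 17.000
    endloop
  endfacet
  facet normal 0.3827 0.9239 0.0000
    outer loop
      vertex 17.071 17.071 0.000
      vertex 10.000 20.000 0.000
      vertex 10.000 20.000 17.000
    endloop
  endfacet
  facet normal 0.3827 0.9239 0.0000
    outer loop
      vertex 17.071 17.071 0.000
      vertex 10.000 20.000 17.000
      vertex 17.071 17.071 17.000
    endloop
  endfacet
  facet normal -0.3827 0.9239 0.0000
    outer loop
      vertex 10.000 20.000 0.000
      vertex 2.929 17.071 0.000
      vertex 2.929 17.071 17.000
    endloop
  endfacet
  facet normal -0.3827 0.9239 0.0000
    outer loop
      vertex 10.000 20.000 0.000
      vertex 2.929 17.071 17.000
      vertex 10.000 20.000 17.000
    endloop
  endfacet
  facet normal -0.9239 0.3827 0.0000
    outer loop
      vertex 2.929 17.071 0.000
      vertex 0.000 10.000 0.000
      vertex 0.000 10.000 17.000
    endloop
  endfacet
  facet normal -0.9239 0.3827 0.0000
    outer loop
      vertex 2.929 17.071 0.000
      vertex 0.000 10.000 17.000
      vertex 2.929 17.071 17.000
    endloop
  endfacet
  facet normal -0.9239 -0.3827 0.0000
    outer loop
      vertex 0.000 10.000 0.000
      vertex 2.929 2.929 0.000
      vertex 2.929 2.929 17.000
    endloop
  endfacet
  facet normal -0.9239 -0.3827 0.0000
    outer loop
      vertex 0.000 10.000 0.000
      vertex 2.929 2.929 17.000
      vertex 0.000 10.000 17.000
    endloop
  endfacet
  facet normal -0.3827 -0.9239 0.0000
    outer loop
      vertex 2.929 2.929 0.000
      vertex 10.000 0.000 0.000
      vertex 10.000 0.000 17.000
    endloop
  endfacet
  facet normal -0.3827 -0.9239 0.0000
    outer loop
      vertex 2.929 2.929 0.000
      vertex 10.000 0.000 17.000
      vertex 2.929 2.929 17.000
    endloop
  endfacet
  facet normal 0.3827 -0.9239 0.0000
    outer loop
      vertex 10.000 0.000 0.000
      vertex 17.071 2.929 0.000
      vertex 17.071 2.929 17.000
    endloop
  endfacet
  facet normal 0.3827 -0.9239 0.0000
    outer loop
      vertex 10.000 0.000 0.000
      vertex 17.071 2.929 17.000
      vertex 10.000 0.000 17.000
    endloop
  endfacet
  facet normal 0.9239 -0.3827 0.0000
    outer loop
      vertex 17.071 2.929 0.000
      vertex 20.000 10.000 0.000
      vertex 20.000 10.000 17.000
    endloop
  endfacet
  facet normal 0.9239 -0.3827 0.0000
    outer loop
      vertex 17.071 2.929 0.000
      vertex 20.000 10.000 17.000
      vertex 17.071 2.929 17.000
    endloop
  endfacet
endsolid part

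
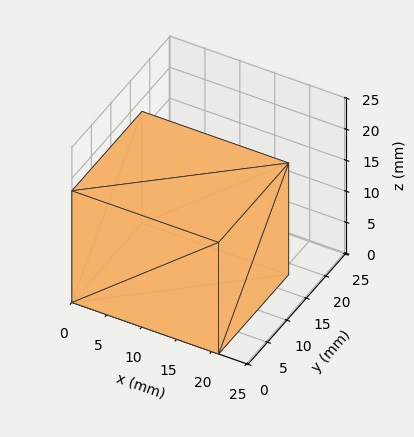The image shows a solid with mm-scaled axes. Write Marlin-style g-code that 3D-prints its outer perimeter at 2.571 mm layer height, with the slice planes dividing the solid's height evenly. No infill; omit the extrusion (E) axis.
Reading the render: the shape is a rectangular box, roughly 21 × 18 mm footprint and 18 mm tall (dimensions read to the nearest mm from the axis ticks). For the g-code, the solid's height is divided into equal slices at the stated Δz and each level perimeter traced with G1 moves after a G0 lift.

; perimeter-only toolpath
G21 ; units = mm
G90 ; absolute positioning
G28 ; home
; layer 1
G0 Z2.571
G0 X0.000 Y0.000
G1 X21.000 Y0.000
G1 X21.000 Y18.000
G1 X0.000 Y18.000
G1 X0.000 Y0.000
; layer 2
G0 Z5.143
G0 X0.000 Y0.000
G1 X21.000 Y0.000
G1 X21.000 Y18.000
G1 X0.000 Y18.000
G1 X0.000 Y0.000
; layer 3
G0 Z7.714
G0 X0.000 Y0.000
G1 X21.000 Y0.000
G1 X21.000 Y18.000
G1 X0.000 Y18.000
G1 X0.000 Y0.000
; layer 4
G0 Z10.286
G0 X0.000 Y0.000
G1 X21.000 Y0.000
G1 X21.000 Y18.000
G1 X0.000 Y18.000
G1 X0.000 Y0.000
; layer 5
G0 Z12.857
G0 X0.000 Y0.000
G1 X21.000 Y0.000
G1 X21.000 Y18.000
G1 X0.000 Y18.000
G1 X0.000 Y0.000
; layer 6
G0 Z15.429
G0 X0.000 Y0.000
G1 X21.000 Y0.000
G1 X21.000 Y18.000
G1 X0.000 Y18.000
G1 X0.000 Y0.000
; layer 7
G0 Z18.000
G0 X0.000 Y0.000
G1 X21.000 Y0.000
G1 X21.000 Y18.000
G1 X0.000 Y18.000
G1 X0.000 Y0.000
M2 ; end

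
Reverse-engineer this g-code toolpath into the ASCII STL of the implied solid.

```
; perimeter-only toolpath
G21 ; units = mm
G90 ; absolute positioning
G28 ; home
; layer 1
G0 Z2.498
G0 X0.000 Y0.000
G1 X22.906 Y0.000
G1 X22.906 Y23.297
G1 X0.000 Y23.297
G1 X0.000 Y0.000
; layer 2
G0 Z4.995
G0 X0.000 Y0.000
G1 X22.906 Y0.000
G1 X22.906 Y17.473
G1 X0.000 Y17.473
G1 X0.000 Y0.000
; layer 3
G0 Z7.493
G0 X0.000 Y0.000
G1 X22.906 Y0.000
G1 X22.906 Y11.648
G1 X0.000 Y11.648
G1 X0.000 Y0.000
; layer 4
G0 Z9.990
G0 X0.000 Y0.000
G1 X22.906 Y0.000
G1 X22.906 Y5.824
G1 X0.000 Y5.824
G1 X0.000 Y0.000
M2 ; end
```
solid part
  facet normal 0.0000 0.0000 -1.0000
    outer loop
      vertex 22.906 29.121 0.000
      vertex 22.906 0.000 0.000
      vertex 0.000 0.000 0.000
    endloop
  endfacet
  facet normal 0.0000 0.0000 -1.0000
    outer loop
      vertex 0.000 29.121 0.000
      vertex 22.906 29.121 0.000
      vertex 0.000 0.000 0.000
    endloop
  endfacet
  facet normal 0.0000 -1.0000 0.0000
    outer loop
      vertex 0.000 0.000 0.000
      vertex 22.906 0.000 0.000
      vertex 22.906 0.000 12.488
    endloop
  endfacet
  facet normal 0.0000 -1.0000 0.0000
    outer loop
      vertex 0.000 0.000 0.000
      vertex 22.906 0.000 12.488
      vertex 0.000 0.000 12.488
    endloop
  endfacet
  facet normal 0.0000 0.3941 0.9191
    outer loop
      vertex 0.000 0.000 12.488
      vertex 22.906 0.000 12.488
      vertex 22.906 29.121 0.000
    endloop
  endfacet
  facet normal 0.0000 0.3941 0.9191
    outer loop
      vertex 0.000 0.000 12.488
      vertex 22.906 29.121 0.000
      vertex 0.000 29.121 0.000
    endloop
  endfacet
  facet normal -1.0000 0.0000 0.0000
    outer loop
      vertex 0.000 0.000 12.488
      vertex 0.000 29.121 0.000
      vertex 0.000 0.000 0.000
    endloop
  endfacet
  facet normal 1.0000 0.0000 0.0000
    outer loop
      vertex 22.906 0.000 0.000
      vertex 22.906 29.121 0.000
      vertex 22.906 0.000 12.488
    endloop
  endfacet
endsolid part

The G0 Z moves step by Δz≈2.498 mm. The G1 loops shrink linearly with z, so the solid tapers from its base footprint up to z≈12.5. Closing with a flat bottom cap and the tapered top and triangulating gives 8 facets — a wedge (ramp): 22.9 × 29.1 mm base, rising to 12.5 mm along the y=0 edge and sloping linearly to z=0 at y=29.1.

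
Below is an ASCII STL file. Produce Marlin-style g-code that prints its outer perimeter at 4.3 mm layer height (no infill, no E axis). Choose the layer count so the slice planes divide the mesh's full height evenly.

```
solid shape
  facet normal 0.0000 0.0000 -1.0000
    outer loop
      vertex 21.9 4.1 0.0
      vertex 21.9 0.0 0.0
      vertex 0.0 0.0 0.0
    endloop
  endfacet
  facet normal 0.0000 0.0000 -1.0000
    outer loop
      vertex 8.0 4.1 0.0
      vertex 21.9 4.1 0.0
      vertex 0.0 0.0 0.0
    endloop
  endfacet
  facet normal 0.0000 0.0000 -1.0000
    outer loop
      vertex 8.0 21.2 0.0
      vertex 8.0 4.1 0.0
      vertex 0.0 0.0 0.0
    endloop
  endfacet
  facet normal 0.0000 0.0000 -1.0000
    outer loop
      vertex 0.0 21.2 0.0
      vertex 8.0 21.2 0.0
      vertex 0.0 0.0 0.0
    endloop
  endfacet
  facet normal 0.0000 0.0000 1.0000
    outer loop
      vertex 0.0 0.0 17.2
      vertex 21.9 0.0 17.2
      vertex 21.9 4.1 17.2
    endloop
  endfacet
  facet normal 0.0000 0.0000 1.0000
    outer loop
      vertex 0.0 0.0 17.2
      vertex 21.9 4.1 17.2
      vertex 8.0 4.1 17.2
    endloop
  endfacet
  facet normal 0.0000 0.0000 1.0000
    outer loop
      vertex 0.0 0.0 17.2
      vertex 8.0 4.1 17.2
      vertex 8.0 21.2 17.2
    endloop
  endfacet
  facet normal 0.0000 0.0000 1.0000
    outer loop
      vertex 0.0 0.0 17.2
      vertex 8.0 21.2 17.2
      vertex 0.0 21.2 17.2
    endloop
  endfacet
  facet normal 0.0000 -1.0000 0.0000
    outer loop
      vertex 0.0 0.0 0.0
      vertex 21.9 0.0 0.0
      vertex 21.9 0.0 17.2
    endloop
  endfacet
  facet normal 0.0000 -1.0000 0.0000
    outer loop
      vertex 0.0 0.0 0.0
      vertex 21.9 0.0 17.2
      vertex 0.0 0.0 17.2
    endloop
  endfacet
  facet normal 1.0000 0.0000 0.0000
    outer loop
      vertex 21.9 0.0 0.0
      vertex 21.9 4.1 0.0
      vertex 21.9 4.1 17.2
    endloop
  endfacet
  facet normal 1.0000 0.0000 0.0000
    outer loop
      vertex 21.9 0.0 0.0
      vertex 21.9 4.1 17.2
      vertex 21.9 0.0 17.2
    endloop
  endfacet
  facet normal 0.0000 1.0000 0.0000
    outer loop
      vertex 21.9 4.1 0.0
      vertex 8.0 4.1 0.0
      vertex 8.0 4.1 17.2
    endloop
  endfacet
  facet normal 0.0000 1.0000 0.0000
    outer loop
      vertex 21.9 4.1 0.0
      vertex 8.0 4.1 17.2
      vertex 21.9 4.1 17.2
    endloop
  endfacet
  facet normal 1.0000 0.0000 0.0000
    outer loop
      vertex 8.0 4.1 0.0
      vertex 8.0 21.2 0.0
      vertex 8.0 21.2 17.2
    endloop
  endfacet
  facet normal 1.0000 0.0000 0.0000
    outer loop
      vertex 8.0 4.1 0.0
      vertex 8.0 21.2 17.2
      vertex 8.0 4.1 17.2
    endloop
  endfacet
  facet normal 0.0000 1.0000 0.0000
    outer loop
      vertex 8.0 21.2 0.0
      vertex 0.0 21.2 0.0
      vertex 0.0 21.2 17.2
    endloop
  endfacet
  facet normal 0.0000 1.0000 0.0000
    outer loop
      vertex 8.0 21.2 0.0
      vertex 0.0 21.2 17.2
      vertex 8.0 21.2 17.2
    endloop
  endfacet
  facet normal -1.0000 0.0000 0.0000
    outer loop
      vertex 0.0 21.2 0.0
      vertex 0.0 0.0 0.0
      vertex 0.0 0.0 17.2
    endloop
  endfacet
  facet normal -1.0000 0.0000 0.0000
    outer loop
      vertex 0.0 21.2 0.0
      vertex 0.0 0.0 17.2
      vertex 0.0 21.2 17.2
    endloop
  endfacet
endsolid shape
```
; perimeter-only toolpath
G21 ; units = mm
G90 ; absolute positioning
G28 ; home
; layer 1
G0 Z4.3
G0 X0.0 Y0.0
G1 X21.9 Y0.0
G1 X21.9 Y4.1
G1 X8.0 Y4.1
G1 X8.0 Y21.2
G1 X0.0 Y21.2
G1 X0.0 Y0.0
; layer 2
G0 Z8.6
G0 X0.0 Y0.0
G1 X21.9 Y0.0
G1 X21.9 Y4.1
G1 X8.0 Y4.1
G1 X8.0 Y21.2
G1 X0.0 Y21.2
G1 X0.0 Y0.0
; layer 3
G0 Z12.9
G0 X0.0 Y0.0
G1 X21.9 Y0.0
G1 X21.9 Y4.1
G1 X8.0 Y4.1
G1 X8.0 Y21.2
G1 X0.0 Y21.2
G1 X0.0 Y0.0
; layer 4
G0 Z17.2
G0 X0.0 Y0.0
G1 X21.9 Y0.0
G1 X21.9 Y4.1
G1 X8.0 Y4.1
G1 X8.0 Y21.2
G1 X0.0 Y21.2
G1 X0.0 Y0.0
M2 ; end

The solid is an L-shaped prism: outer 21.9 × 21.2 mm, arm thicknesses ≈ 4.1 mm (horizontal) and 8 mm (vertical), extruded 17.2 mm in z. Slicing at Δz = 4.3 mm — 4 equal slices spanning the solid's height, so layer i sits at z = i·h/4 — gives 4 non-empty perimeters. Each is a 6-segment closed polygon; G0 lifts to the layer z and rapids to the start vertex, then G1 traces the edges.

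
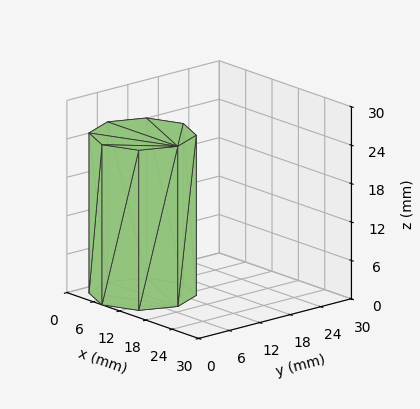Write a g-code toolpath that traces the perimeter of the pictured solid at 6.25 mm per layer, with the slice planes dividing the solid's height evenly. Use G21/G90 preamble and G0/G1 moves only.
Reading the render: the shape is a regular 8-sided prism (a cylinder approximated with 8 flat sides), circumscribed radius ≈ 8 mm, height ≈ 25 mm (dimensions read to the nearest mm from the axis ticks). For the g-code, the solid's height is divided into equal slices at the stated Δz and each level perimeter traced with G1 moves after a G0 lift.

; perimeter-only toolpath
G21 ; units = mm
G90 ; absolute positioning
G28 ; home
; layer 1
G0 Z6.25
G0 X16.00 Y8.00
G1 X13.66 Y13.66
G1 X8.00 Y16.00
G1 X2.34 Y13.66
G1 X0.00 Y8.00
G1 X2.34 Y2.34
G1 X8.00 Y0.00
G1 X13.66 Y2.34
G1 X16.00 Y8.00
; layer 2
G0 Z12.50
G0 X16.00 Y8.00
G1 X13.66 Y13.66
G1 X8.00 Y16.00
G1 X2.34 Y13.66
G1 X0.00 Y8.00
G1 X2.34 Y2.34
G1 X8.00 Y0.00
G1 X13.66 Y2.34
G1 X16.00 Y8.00
; layer 3
G0 Z18.75
G0 X16.00 Y8.00
G1 X13.66 Y13.66
G1 X8.00 Y16.00
G1 X2.34 Y13.66
G1 X0.00 Y8.00
G1 X2.34 Y2.34
G1 X8.00 Y0.00
G1 X13.66 Y2.34
G1 X16.00 Y8.00
; layer 4
G0 Z25.00
G0 X16.00 Y8.00
G1 X13.66 Y13.66
G1 X8.00 Y16.00
G1 X2.34 Y13.66
G1 X0.00 Y8.00
G1 X2.34 Y2.34
G1 X8.00 Y0.00
G1 X13.66 Y2.34
G1 X16.00 Y8.00
M2 ; end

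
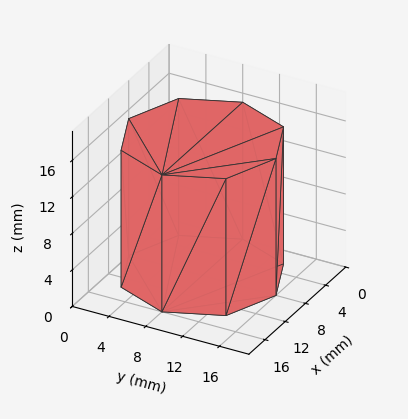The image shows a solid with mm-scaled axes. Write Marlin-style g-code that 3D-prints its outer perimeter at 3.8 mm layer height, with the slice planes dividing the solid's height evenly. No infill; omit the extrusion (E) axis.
Reading the render: the shape is a regular 8-sided prism (a cylinder approximated with 8 flat sides), circumscribed radius ≈ 8 mm, height ≈ 15 mm (dimensions read to the nearest mm from the axis ticks). For the g-code, the solid's height is divided into equal slices at the stated Δz and each level perimeter traced with G1 moves after a G0 lift.

; perimeter-only toolpath
G21 ; units = mm
G90 ; absolute positioning
G28 ; home
; layer 1
G0 Z3.8
G0 X16.0 Y8.0
G1 X13.7 Y13.7
G1 X8.0 Y16.0
G1 X2.3 Y13.7
G1 X0.0 Y8.0
G1 X2.3 Y2.3
G1 X8.0 Y0.0
G1 X13.7 Y2.3
G1 X16.0 Y8.0
; layer 2
G0 Z7.5
G0 X16.0 Y8.0
G1 X13.7 Y13.7
G1 X8.0 Y16.0
G1 X2.3 Y13.7
G1 X0.0 Y8.0
G1 X2.3 Y2.3
G1 X8.0 Y0.0
G1 X13.7 Y2.3
G1 X16.0 Y8.0
; layer 3
G0 Z11.2
G0 X16.0 Y8.0
G1 X13.7 Y13.7
G1 X8.0 Y16.0
G1 X2.3 Y13.7
G1 X0.0 Y8.0
G1 X2.3 Y2.3
G1 X8.0 Y0.0
G1 X13.7 Y2.3
G1 X16.0 Y8.0
; layer 4
G0 Z15.0
G0 X16.0 Y8.0
G1 X13.7 Y13.7
G1 X8.0 Y16.0
G1 X2.3 Y13.7
G1 X0.0 Y8.0
G1 X2.3 Y2.3
G1 X8.0 Y0.0
G1 X13.7 Y2.3
G1 X16.0 Y8.0
M2 ; end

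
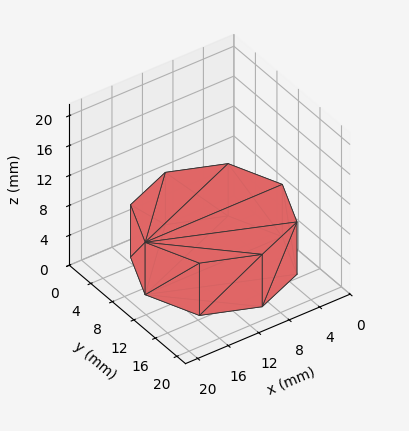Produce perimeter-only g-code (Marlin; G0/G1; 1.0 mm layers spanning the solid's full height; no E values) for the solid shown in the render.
Reading the render: the shape is a regular 8-sided prism (a cylinder approximated with 8 flat sides), circumscribed radius ≈ 9 mm, height ≈ 7 mm (dimensions read to the nearest mm from the axis ticks). For the g-code, the solid's height is divided into equal slices at the stated Δz and each level perimeter traced with G1 moves after a G0 lift.

; perimeter-only toolpath
G21 ; units = mm
G90 ; absolute positioning
G28 ; home
; layer 1
G0 Z1.0
G0 X18.0 Y9.0
G1 X15.4 Y15.4
G1 X9.0 Y18.0
G1 X2.6 Y15.4
G1 X0.0 Y9.0
G1 X2.6 Y2.6
G1 X9.0 Y0.0
G1 X15.4 Y2.6
G1 X18.0 Y9.0
; layer 2
G0 Z2.0
G0 X18.0 Y9.0
G1 X15.4 Y15.4
G1 X9.0 Y18.0
G1 X2.6 Y15.4
G1 X0.0 Y9.0
G1 X2.6 Y2.6
G1 X9.0 Y0.0
G1 X15.4 Y2.6
G1 X18.0 Y9.0
; layer 3
G0 Z3.0
G0 X18.0 Y9.0
G1 X15.4 Y15.4
G1 X9.0 Y18.0
G1 X2.6 Y15.4
G1 X0.0 Y9.0
G1 X2.6 Y2.6
G1 X9.0 Y0.0
G1 X15.4 Y2.6
G1 X18.0 Y9.0
; layer 4
G0 Z4.0
G0 X18.0 Y9.0
G1 X15.4 Y15.4
G1 X9.0 Y18.0
G1 X2.6 Y15.4
G1 X0.0 Y9.0
G1 X2.6 Y2.6
G1 X9.0 Y0.0
G1 X15.4 Y2.6
G1 X18.0 Y9.0
; layer 5
G0 Z5.0
G0 X18.0 Y9.0
G1 X15.4 Y15.4
G1 X9.0 Y18.0
G1 X2.6 Y15.4
G1 X0.0 Y9.0
G1 X2.6 Y2.6
G1 X9.0 Y0.0
G1 X15.4 Y2.6
G1 X18.0 Y9.0
; layer 6
G0 Z6.0
G0 X18.0 Y9.0
G1 X15.4 Y15.4
G1 X9.0 Y18.0
G1 X2.6 Y15.4
G1 X0.0 Y9.0
G1 X2.6 Y2.6
G1 X9.0 Y0.0
G1 X15.4 Y2.6
G1 X18.0 Y9.0
; layer 7
G0 Z7.0
G0 X18.0 Y9.0
G1 X15.4 Y15.4
G1 X9.0 Y18.0
G1 X2.6 Y15.4
G1 X0.0 Y9.0
G1 X2.6 Y2.6
G1 X9.0 Y0.0
G1 X15.4 Y2.6
G1 X18.0 Y9.0
M2 ; end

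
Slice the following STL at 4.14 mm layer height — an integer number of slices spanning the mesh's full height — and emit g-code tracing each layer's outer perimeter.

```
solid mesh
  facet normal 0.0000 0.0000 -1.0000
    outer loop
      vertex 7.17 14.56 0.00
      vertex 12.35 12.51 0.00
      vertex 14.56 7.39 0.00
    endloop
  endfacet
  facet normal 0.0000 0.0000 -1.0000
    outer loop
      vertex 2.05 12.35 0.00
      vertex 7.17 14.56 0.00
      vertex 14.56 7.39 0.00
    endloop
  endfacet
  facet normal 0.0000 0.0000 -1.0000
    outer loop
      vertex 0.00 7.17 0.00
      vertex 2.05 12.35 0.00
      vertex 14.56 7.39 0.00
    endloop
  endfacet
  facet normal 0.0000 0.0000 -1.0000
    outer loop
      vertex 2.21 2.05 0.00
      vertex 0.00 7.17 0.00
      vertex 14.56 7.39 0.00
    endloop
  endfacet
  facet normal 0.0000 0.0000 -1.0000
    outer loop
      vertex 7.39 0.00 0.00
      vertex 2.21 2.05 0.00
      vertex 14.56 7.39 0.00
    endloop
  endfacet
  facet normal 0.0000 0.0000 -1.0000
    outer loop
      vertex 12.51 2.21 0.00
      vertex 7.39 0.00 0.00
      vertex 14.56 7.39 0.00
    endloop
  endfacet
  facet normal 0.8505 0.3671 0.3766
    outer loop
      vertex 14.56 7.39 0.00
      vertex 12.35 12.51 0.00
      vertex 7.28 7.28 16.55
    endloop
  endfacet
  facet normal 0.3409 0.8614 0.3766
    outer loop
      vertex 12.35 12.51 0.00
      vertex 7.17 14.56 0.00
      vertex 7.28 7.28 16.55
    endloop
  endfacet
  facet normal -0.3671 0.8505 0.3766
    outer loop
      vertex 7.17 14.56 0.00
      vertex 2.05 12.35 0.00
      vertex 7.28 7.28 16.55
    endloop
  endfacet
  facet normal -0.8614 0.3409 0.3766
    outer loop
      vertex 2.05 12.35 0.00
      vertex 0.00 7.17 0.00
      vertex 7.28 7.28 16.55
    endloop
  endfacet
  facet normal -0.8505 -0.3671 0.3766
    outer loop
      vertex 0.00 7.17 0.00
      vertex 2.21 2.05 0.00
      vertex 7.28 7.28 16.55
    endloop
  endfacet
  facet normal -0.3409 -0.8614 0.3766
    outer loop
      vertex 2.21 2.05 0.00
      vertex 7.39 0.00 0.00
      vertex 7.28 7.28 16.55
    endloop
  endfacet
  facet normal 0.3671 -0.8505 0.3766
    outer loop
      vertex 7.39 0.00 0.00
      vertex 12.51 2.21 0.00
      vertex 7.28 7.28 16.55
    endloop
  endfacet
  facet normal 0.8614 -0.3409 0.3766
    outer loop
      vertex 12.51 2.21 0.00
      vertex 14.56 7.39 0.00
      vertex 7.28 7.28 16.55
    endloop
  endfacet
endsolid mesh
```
; perimeter-only toolpath
G21 ; units = mm
G90 ; absolute positioning
G28 ; home
; layer 1
G0 Z4.14
G0 X12.74 Y7.36
G1 X11.08 Y11.20
G1 X7.20 Y12.74
G1 X3.36 Y11.08
G1 X1.82 Y7.20
G1 X3.48 Y3.36
G1 X7.36 Y1.82
G1 X11.20 Y3.48
G1 X12.74 Y7.36
; layer 2
G0 Z8.28
G0 X10.92 Y7.33
G1 X9.81 Y9.89
G1 X7.22 Y10.92
G1 X4.67 Y9.81
G1 X3.64 Y7.22
G1 X4.75 Y4.67
G1 X7.33 Y3.64
G1 X9.89 Y4.75
G1 X10.92 Y7.33
; layer 3
G0 Z12.41
G0 X9.10 Y7.31
G1 X8.55 Y8.59
G1 X7.25 Y9.10
G1 X5.97 Y8.55
G1 X5.46 Y7.25
G1 X6.01 Y5.97
G1 X7.31 Y5.46
G1 X8.59 Y6.01
G1 X9.10 Y7.31
M2 ; end

The solid is a regular 8-sided pyramid, base circumscribed radius ≈ 7.28 mm, apex at z ≈ 16.6 mm. Slicing at Δz = 4.14 mm — 4 equal slices spanning the solid's height, so layer i sits at z = i·h/4 — gives 3 non-empty perimeters. Each is a 8-segment closed polygon; G0 lifts to the layer z and rapids to the start vertex, then G1 traces the edges. The cross-section shrinks linearly with z (the slice at the apex is degenerate and omitted).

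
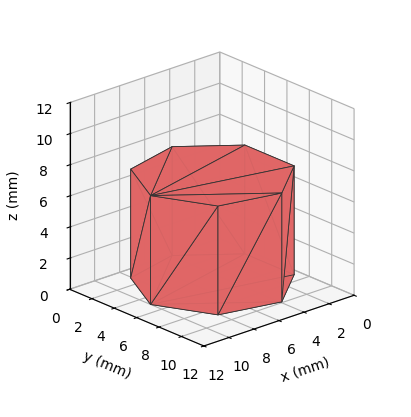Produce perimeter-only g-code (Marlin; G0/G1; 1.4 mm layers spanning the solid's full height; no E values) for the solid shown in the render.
Reading the render: the shape is a regular 7-sided prism (a cylinder approximated with 7 flat sides), circumscribed radius ≈ 5 mm, height ≈ 7 mm (dimensions read to the nearest mm from the axis ticks). For the g-code, the solid's height is divided into equal slices at the stated Δz and each level perimeter traced with G1 moves after a G0 lift.

; perimeter-only toolpath
G21 ; units = mm
G90 ; absolute positioning
G28 ; home
; layer 1
G0 Z1.4
G0 X10.0 Y5.0
G1 X8.1 Y8.9
G1 X3.9 Y9.9
G1 X0.5 Y7.2
G1 X0.5 Y2.8
G1 X3.9 Y0.1
G1 X8.1 Y1.1
G1 X10.0 Y5.0
; layer 2
G0 Z2.8
G0 X10.0 Y5.0
G1 X8.1 Y8.9
G1 X3.9 Y9.9
G1 X0.5 Y7.2
G1 X0.5 Y2.8
G1 X3.9 Y0.1
G1 X8.1 Y1.1
G1 X10.0 Y5.0
; layer 3
G0 Z4.2
G0 X10.0 Y5.0
G1 X8.1 Y8.9
G1 X3.9 Y9.9
G1 X0.5 Y7.2
G1 X0.5 Y2.8
G1 X3.9 Y0.1
G1 X8.1 Y1.1
G1 X10.0 Y5.0
; layer 4
G0 Z5.6
G0 X10.0 Y5.0
G1 X8.1 Y8.9
G1 X3.9 Y9.9
G1 X0.5 Y7.2
G1 X0.5 Y2.8
G1 X3.9 Y0.1
G1 X8.1 Y1.1
G1 X10.0 Y5.0
; layer 5
G0 Z7.0
G0 X10.0 Y5.0
G1 X8.1 Y8.9
G1 X3.9 Y9.9
G1 X0.5 Y7.2
G1 X0.5 Y2.8
G1 X3.9 Y0.1
G1 X8.1 Y1.1
G1 X10.0 Y5.0
M2 ; end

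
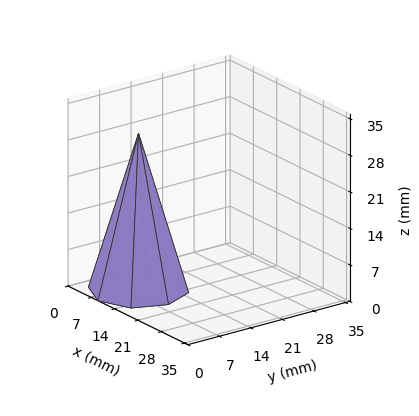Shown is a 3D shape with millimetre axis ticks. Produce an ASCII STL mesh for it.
Reading the render: the shape is a regular 8-sided pyramid, base circumscribed radius ≈ 9 mm, apex at z ≈ 30 mm (dimensions read to the nearest mm from the axis ticks). For the STL, each face is triangulated and given an outward normal.

solid part
  facet normal 0.0000 0.0000 -1.0000
    outer loop
      vertex 9.0 18.0 0.0
      vertex 15.4 15.4 0.0
      vertex 18.0 9.0 0.0
    endloop
  endfacet
  facet normal 0.0000 0.0000 -1.0000
    outer loop
      vertex 2.6 15.4 0.0
      vertex 9.0 18.0 0.0
      vertex 18.0 9.0 0.0
    endloop
  endfacet
  facet normal 0.0000 0.0000 -1.0000
    outer loop
      vertex 0.0 9.0 0.0
      vertex 2.6 15.4 0.0
      vertex 18.0 9.0 0.0
    endloop
  endfacet
  facet normal 0.0000 0.0000 -1.0000
    outer loop
      vertex 2.6 2.6 0.0
      vertex 0.0 9.0 0.0
      vertex 18.0 9.0 0.0
    endloop
  endfacet
  facet normal 0.0000 0.0000 -1.0000
    outer loop
      vertex 9.0 0.0 0.0
      vertex 2.6 2.6 0.0
      vertex 18.0 9.0 0.0
    endloop
  endfacet
  facet normal 0.0000 0.0000 -1.0000
    outer loop
      vertex 15.4 2.6 0.0
      vertex 9.0 0.0 0.0
      vertex 18.0 9.0 0.0
    endloop
  endfacet
  facet normal 0.8926 0.3626 0.2678
    outer loop
      vertex 18.0 9.0 0.0
      vertex 15.4 15.4 0.0
      vertex 9.0 9.0 30.0
    endloop
  endfacet
  facet normal 0.3626 0.8926 0.2678
    outer loop
      vertex 15.4 15.4 0.0
      vertex 9.0 18.0 0.0
      vertex 9.0 9.0 30.0
    endloop
  endfacet
  facet normal -0.3626 0.8926 0.2678
    outer loop
      vertex 9.0 18.0 0.0
      vertex 2.6 15.4 0.0
      vertex 9.0 9.0 30.0
    endloop
  endfacet
  facet normal -0.8926 0.3626 0.2678
    outer loop
      vertex 2.6 15.4 0.0
      vertex 0.0 9.0 0.0
      vertex 9.0 9.0 30.0
    endloop
  endfacet
  facet normal -0.8926 -0.3626 0.2678
    outer loop
      vertex 0.0 9.0 0.0
      vertex 2.6 2.6 0.0
      vertex 9.0 9.0 30.0
    endloop
  endfacet
  facet normal -0.3626 -0.8926 0.2678
    outer loop
      vertex 2.6 2.6 0.0
      vertex 9.0 0.0 0.0
      vertex 9.0 9.0 30.0
    endloop
  endfacet
  facet normal 0.3626 -0.8926 0.2678
    outer loop
      vertex 9.0 0.0 0.0
      vertex 15.4 2.6 0.0
      vertex 9.0 9.0 30.0
    endloop
  endfacet
  facet normal 0.8926 -0.3626 0.2678
    outer loop
      vertex 15.4 2.6 0.0
      vertex 18.0 9.0 0.0
      vertex 9.0 9.0 30.0
    endloop
  endfacet
endsolid part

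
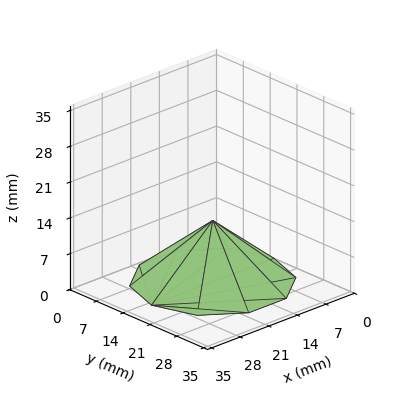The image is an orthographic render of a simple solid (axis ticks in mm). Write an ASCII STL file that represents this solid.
Reading the render: the shape is a regular 10-sided pyramid, base circumscribed radius ≈ 15 mm, apex at z ≈ 12 mm (dimensions read to the nearest mm from the axis ticks). For the STL, each face is triangulated and given an outward normal.

solid part
  facet normal 0.0000 0.0000 -1.0000
    outer loop
      vertex 19.6 29.3 0.0
      vertex 27.1 23.8 0.0
      vertex 30.0 15.0 0.0
    endloop
  endfacet
  facet normal 0.0000 0.0000 -1.0000
    outer loop
      vertex 10.4 29.3 0.0
      vertex 19.6 29.3 0.0
      vertex 30.0 15.0 0.0
    endloop
  endfacet
  facet normal 0.0000 0.0000 -1.0000
    outer loop
      vertex 2.9 23.8 0.0
      vertex 10.4 29.3 0.0
      vertex 30.0 15.0 0.0
    endloop
  endfacet
  facet normal 0.0000 0.0000 -1.0000
    outer loop
      vertex 0.0 15.0 0.0
      vertex 2.9 23.8 0.0
      vertex 30.0 15.0 0.0
    endloop
  endfacet
  facet normal 0.0000 0.0000 -1.0000
    outer loop
      vertex 2.9 6.2 0.0
      vertex 0.0 15.0 0.0
      vertex 30.0 15.0 0.0
    endloop
  endfacet
  facet normal 0.0000 0.0000 -1.0000
    outer loop
      vertex 10.4 0.7 0.0
      vertex 2.9 6.2 0.0
      vertex 30.0 15.0 0.0
    endloop
  endfacet
  facet normal 0.0000 0.0000 -1.0000
    outer loop
      vertex 19.6 0.7 0.0
      vertex 10.4 0.7 0.0
      vertex 30.0 15.0 0.0
    endloop
  endfacet
  facet normal 0.0000 0.0000 -1.0000
    outer loop
      vertex 27.1 6.2 0.0
      vertex 19.6 0.7 0.0
      vertex 30.0 15.0 0.0
    endloop
  endfacet
  facet normal 0.6119 0.2016 0.7648
    outer loop
      vertex 30.0 15.0 0.0
      vertex 27.1 23.8 0.0
      vertex 15.0 15.0 12.0
    endloop
  endfacet
  facet normal 0.3809 0.5194 0.7650
    outer loop
      vertex 27.1 23.8 0.0
      vertex 19.6 29.3 0.0
      vertex 15.0 15.0 12.0
    endloop
  endfacet
  facet normal 0.0000 0.6428 0.7660
    outer loop
      vertex 19.6 29.3 0.0
      vertex 10.4 29.3 0.0
      vertex 15.0 15.0 12.0
    endloop
  endfacet
  facet normal -0.3809 0.5194 0.7650
    outer loop
      vertex 10.4 29.3 0.0
      vertex 2.9 23.8 0.0
      vertex 15.0 15.0 12.0
    endloop
  endfacet
  facet normal -0.6119 0.2016 0.7648
    outer loop
      vertex 2.9 23.8 0.0
      vertex 0.0 15.0 0.0
      vertex 15.0 15.0 12.0
    endloop
  endfacet
  facet normal -0.6119 -0.2016 0.7648
    outer loop
      vertex 0.0 15.0 0.0
      vertex 2.9 6.2 0.0
      vertex 15.0 15.0 12.0
    endloop
  endfacet
  facet normal -0.3809 -0.5194 0.7650
    outer loop
      vertex 2.9 6.2 0.0
      vertex 10.4 0.7 0.0
      vertex 15.0 15.0 12.0
    endloop
  endfacet
  facet normal 0.0000 -0.6428 0.7660
    outer loop
      vertex 10.4 0.7 0.0
      vertex 19.6 0.7 0.0
      vertex 15.0 15.0 12.0
    endloop
  endfacet
  facet normal 0.3809 -0.5194 0.7650
    outer loop
      vertex 19.6 0.7 0.0
      vertex 27.1 6.2 0.0
      vertex 15.0 15.0 12.0
    endloop
  endfacet
  facet normal 0.6119 -0.2016 0.7648
    outer loop
      vertex 27.1 6.2 0.0
      vertex 30.0 15.0 0.0
      vertex 15.0 15.0 12.0
    endloop
  endfacet
endsolid part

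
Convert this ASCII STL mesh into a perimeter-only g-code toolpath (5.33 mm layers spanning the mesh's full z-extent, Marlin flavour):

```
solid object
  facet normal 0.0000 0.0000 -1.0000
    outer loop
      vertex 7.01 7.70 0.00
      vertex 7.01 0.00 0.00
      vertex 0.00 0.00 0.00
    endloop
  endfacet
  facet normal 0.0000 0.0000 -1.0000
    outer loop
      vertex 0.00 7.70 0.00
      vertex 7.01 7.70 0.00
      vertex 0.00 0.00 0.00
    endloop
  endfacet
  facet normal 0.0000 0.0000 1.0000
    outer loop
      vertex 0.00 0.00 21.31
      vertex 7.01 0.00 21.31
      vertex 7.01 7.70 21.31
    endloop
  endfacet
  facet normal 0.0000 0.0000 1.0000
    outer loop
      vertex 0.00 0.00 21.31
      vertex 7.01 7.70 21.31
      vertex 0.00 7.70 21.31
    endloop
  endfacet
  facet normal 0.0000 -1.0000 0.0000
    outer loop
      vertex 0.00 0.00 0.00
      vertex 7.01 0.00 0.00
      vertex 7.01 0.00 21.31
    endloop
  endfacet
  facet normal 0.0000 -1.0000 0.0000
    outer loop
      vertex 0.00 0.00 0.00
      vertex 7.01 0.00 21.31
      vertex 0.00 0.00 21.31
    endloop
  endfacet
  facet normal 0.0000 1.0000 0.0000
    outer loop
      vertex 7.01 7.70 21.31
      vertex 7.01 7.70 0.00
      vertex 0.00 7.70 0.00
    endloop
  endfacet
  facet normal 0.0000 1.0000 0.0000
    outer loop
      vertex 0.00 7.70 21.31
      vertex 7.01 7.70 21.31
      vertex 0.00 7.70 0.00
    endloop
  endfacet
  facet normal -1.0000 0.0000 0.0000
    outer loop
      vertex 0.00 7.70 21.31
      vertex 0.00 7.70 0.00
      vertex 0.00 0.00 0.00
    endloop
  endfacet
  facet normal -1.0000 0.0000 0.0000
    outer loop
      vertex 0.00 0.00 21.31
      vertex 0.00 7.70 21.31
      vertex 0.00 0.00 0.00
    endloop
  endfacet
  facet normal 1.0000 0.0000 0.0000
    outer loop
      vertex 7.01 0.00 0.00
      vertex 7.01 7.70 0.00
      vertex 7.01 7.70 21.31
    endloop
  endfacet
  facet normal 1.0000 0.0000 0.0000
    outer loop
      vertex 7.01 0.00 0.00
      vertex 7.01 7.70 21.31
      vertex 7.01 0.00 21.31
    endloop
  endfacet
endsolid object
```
; perimeter-only toolpath
G21 ; units = mm
G90 ; absolute positioning
G28 ; home
; layer 1
G0 Z5.33
G0 X0.00 Y0.00
G1 X7.01 Y0.00
G1 X7.01 Y7.70
G1 X0.00 Y7.70
G1 X0.00 Y0.00
; layer 2
G0 Z10.65
G0 X0.00 Y0.00
G1 X7.01 Y0.00
G1 X7.01 Y7.70
G1 X0.00 Y7.70
G1 X0.00 Y0.00
; layer 3
G0 Z15.98
G0 X0.00 Y0.00
G1 X7.01 Y0.00
G1 X7.01 Y7.70
G1 X0.00 Y7.70
G1 X0.00 Y0.00
; layer 4
G0 Z21.31
G0 X0.00 Y0.00
G1 X7.01 Y0.00
G1 X7.01 Y7.70
G1 X0.00 Y7.70
G1 X0.00 Y0.00
M2 ; end

The solid is a rectangular box, roughly 7.01 × 7.7 mm footprint and 21.3 mm tall. Slicing at Δz = 5.33 mm — 4 equal slices spanning the solid's height, so layer i sits at z = i·h/4 — gives 4 non-empty perimeters. Each is a 4-segment closed polygon; G0 lifts to the layer z and rapids to the start vertex, then G1 traces the edges.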